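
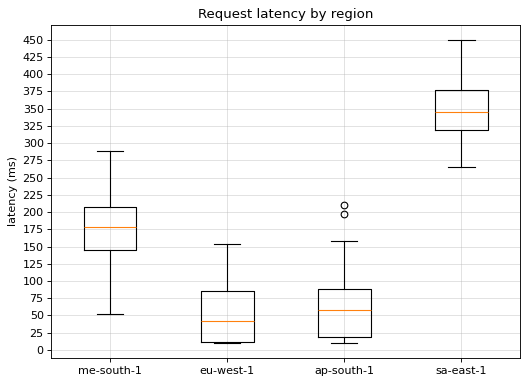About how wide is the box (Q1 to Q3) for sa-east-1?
Q3 ≈ 375, Q1 ≈ 325; IQR ≈ 50.

≈ 50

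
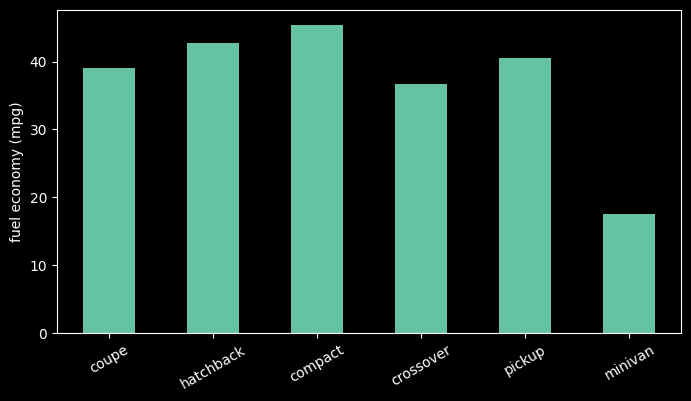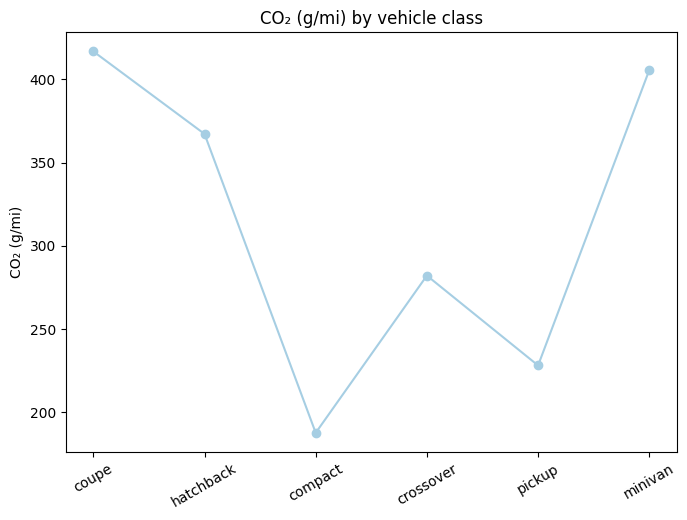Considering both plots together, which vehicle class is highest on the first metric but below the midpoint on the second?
compact

Chart 2 median CO₂ (g/mi) ≈ 300; below-median vehicle classes: compact, crossover, pickup. Among those, compact has the highest fuel economy (mpg) (≈ 45).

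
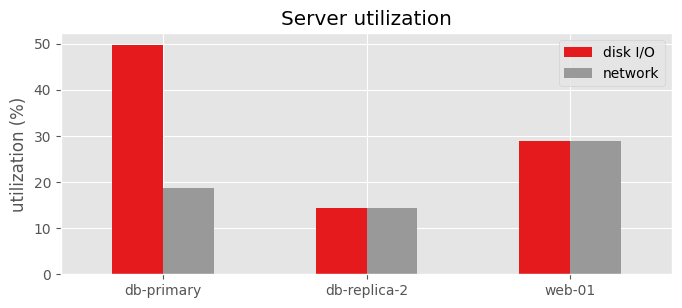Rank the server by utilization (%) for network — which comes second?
Top 3 for network: web-01 ≈ 30, db-primary ≈ 20, db-replica-2 ≈ 15.

db-primary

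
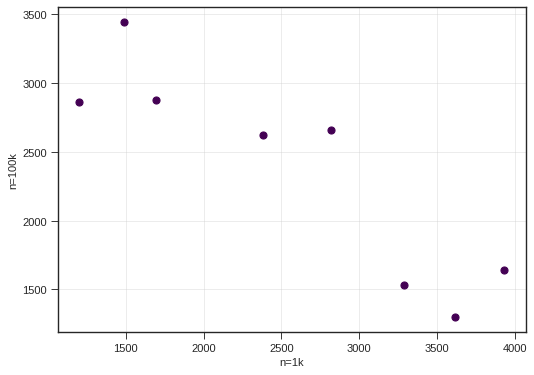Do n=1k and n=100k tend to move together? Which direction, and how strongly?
negative, strong

Points are negatively correlated; strong (|r| ≈ 0.9).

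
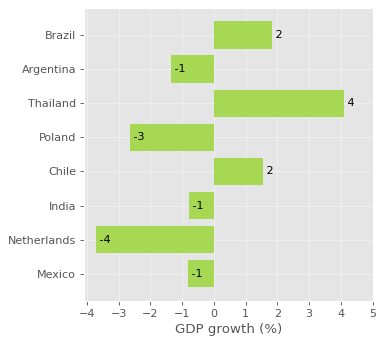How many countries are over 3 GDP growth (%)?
1

Above 3: Thailand.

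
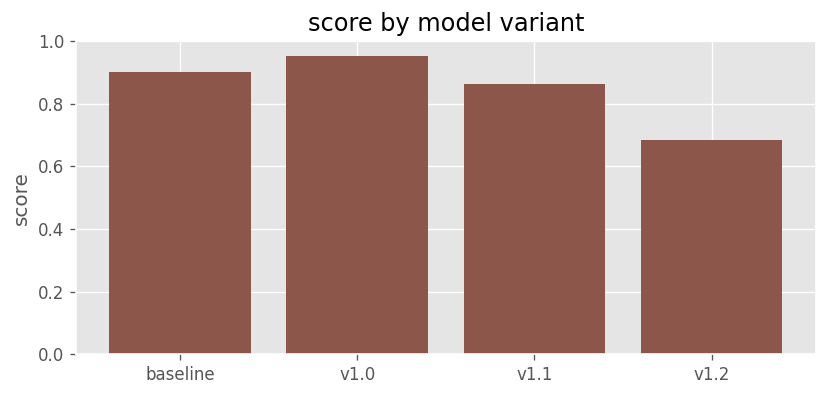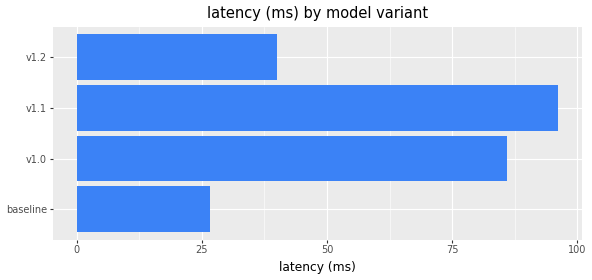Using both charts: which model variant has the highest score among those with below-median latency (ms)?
Chart 2 median latency (ms) ≈ 60; below-median model variants: baseline, v1.2. Among those, baseline has the highest score (≈ 0.9).

baseline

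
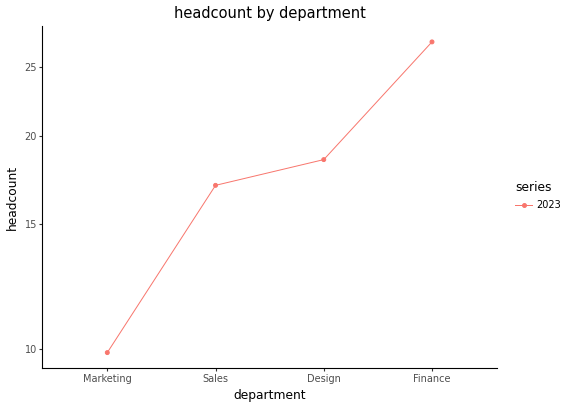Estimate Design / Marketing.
Design ≈ 18, Marketing ≈ 10; 18/10 ≈ 1.8.

≈ 1.8×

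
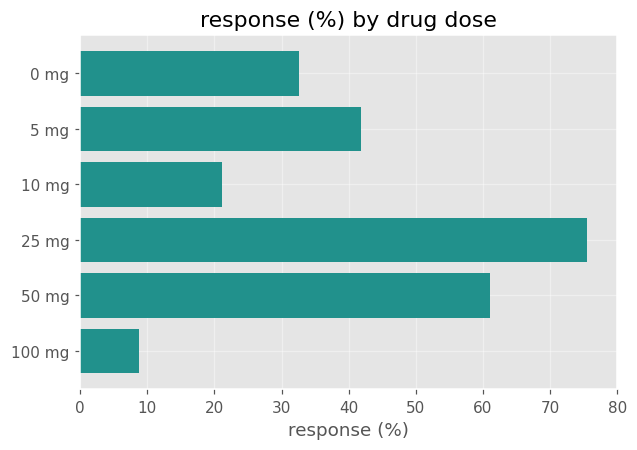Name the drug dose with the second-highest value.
50 mg

Top 3: 25 mg ≈ 80, 50 mg ≈ 60, 5 mg ≈ 40.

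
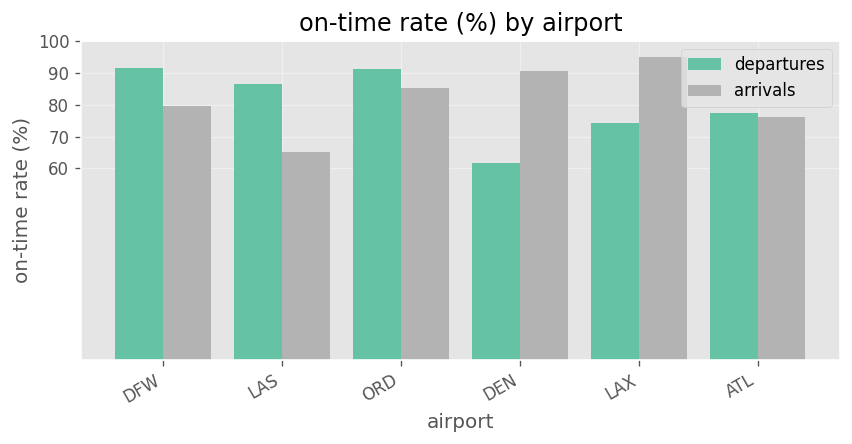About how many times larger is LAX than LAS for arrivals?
≈ 1.29×

LAX ≈ 90, LAS ≈ 70; 90/70 ≈ 1.29.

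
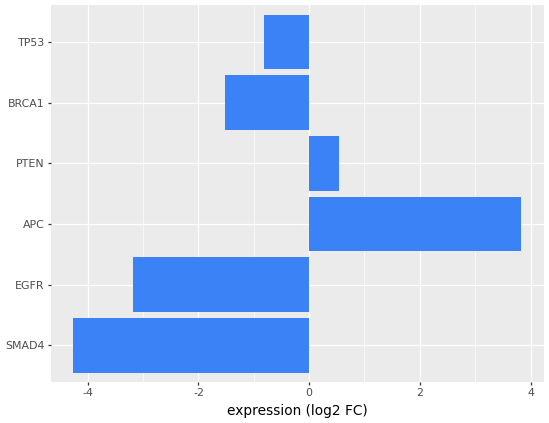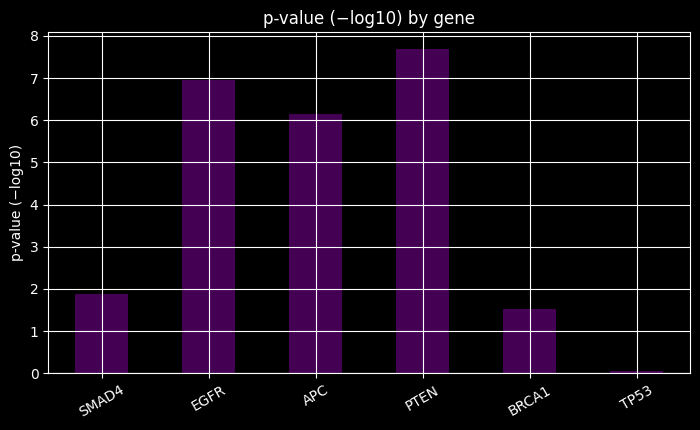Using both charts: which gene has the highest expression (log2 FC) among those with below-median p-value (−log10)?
Chart 2 median p-value (−log10) ≈ 4; below-median genes: SMAD4, BRCA1, TP53. Among those, TP53 has the highest expression (log2 FC) (≈ -1).

TP53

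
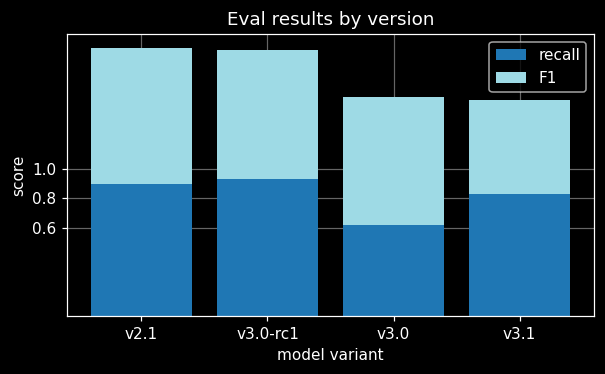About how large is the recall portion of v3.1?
≈ 0.8

recall top ≈ 0.8, bottom ≈ 0.0; segment ≈ 0.8.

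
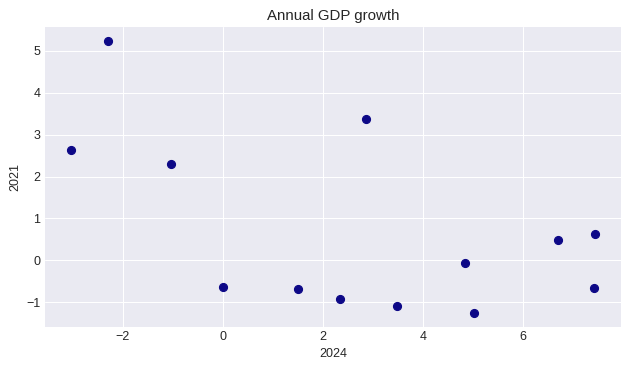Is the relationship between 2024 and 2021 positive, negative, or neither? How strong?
negative, moderate

Points are negatively correlated; moderate (|r| ≈ 0.6).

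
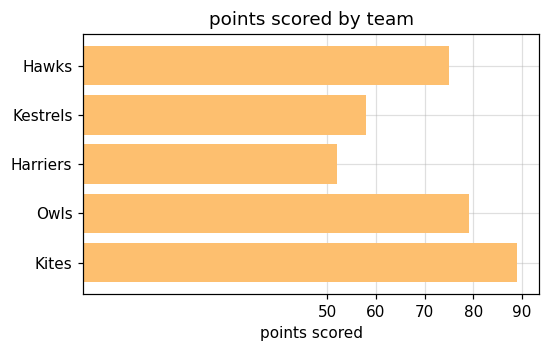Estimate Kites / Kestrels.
≈ 1.5×

Kites ≈ 90, Kestrels ≈ 60; 90/60 ≈ 1.5.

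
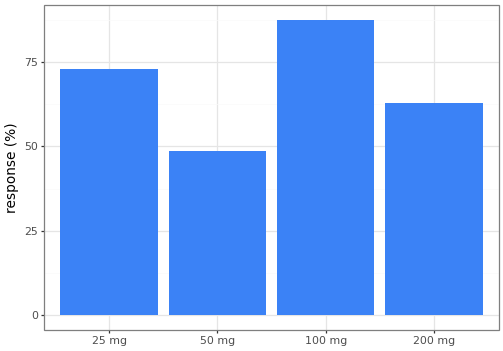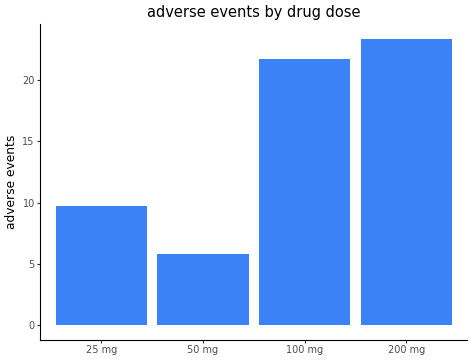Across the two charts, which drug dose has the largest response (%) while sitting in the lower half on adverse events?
25 mg

Chart 2 median adverse events ≈ 15; below-median drug doses: 25 mg, 50 mg. Among those, 25 mg has the highest response (%) (≈ 70).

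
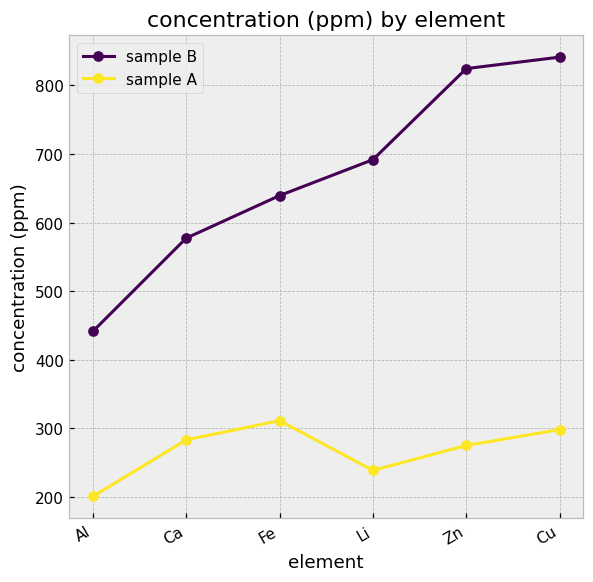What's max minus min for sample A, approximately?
≈ 100

Max Fe ≈ 300, min Al ≈ 200; range ≈ 100.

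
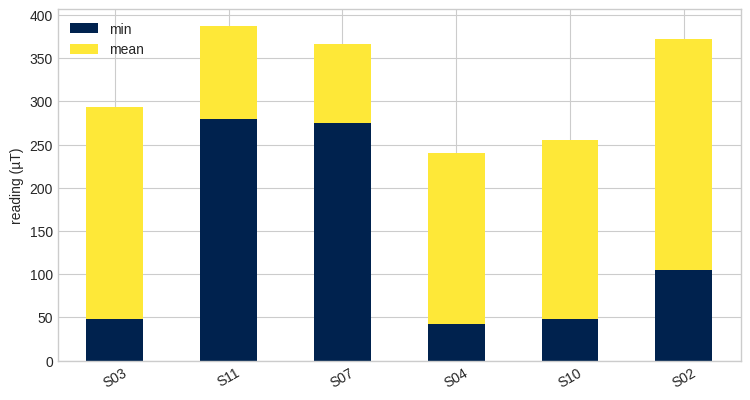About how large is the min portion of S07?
≈ 300

min top ≈ 300, bottom ≈ 0; segment ≈ 300.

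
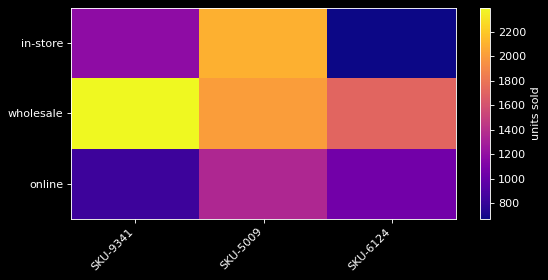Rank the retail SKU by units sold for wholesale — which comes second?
Top 3 for wholesale: SKU-9341 ≈ 2400, SKU-5009 ≈ 2000, SKU-6124 ≈ 1800.

SKU-5009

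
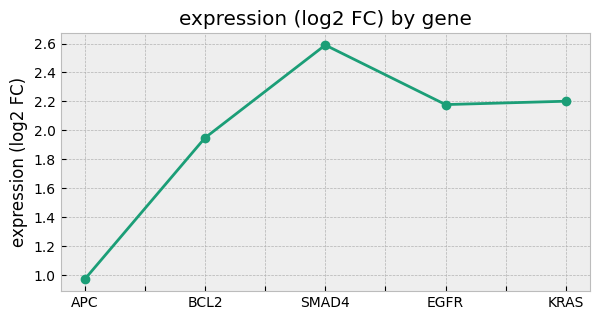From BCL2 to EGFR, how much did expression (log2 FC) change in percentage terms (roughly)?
BCL2 ≈ 2.0, EGFR ≈ 2.2; (2.2 − 2.0) / 2.0 ≈ +10%.

≈ +10%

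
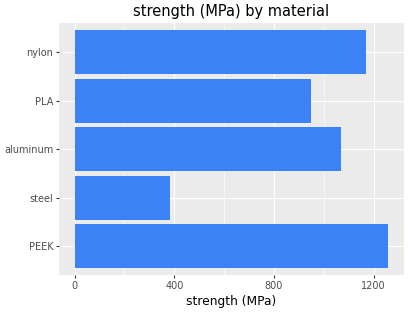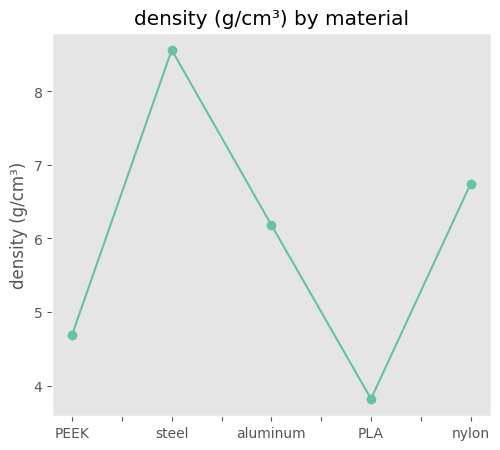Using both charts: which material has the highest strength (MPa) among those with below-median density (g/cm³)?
PEEK

Chart 2 median density (g/cm³) ≈ 6; below-median materials: PEEK, PLA. Among those, PEEK has the highest strength (MPa) (≈ 1200).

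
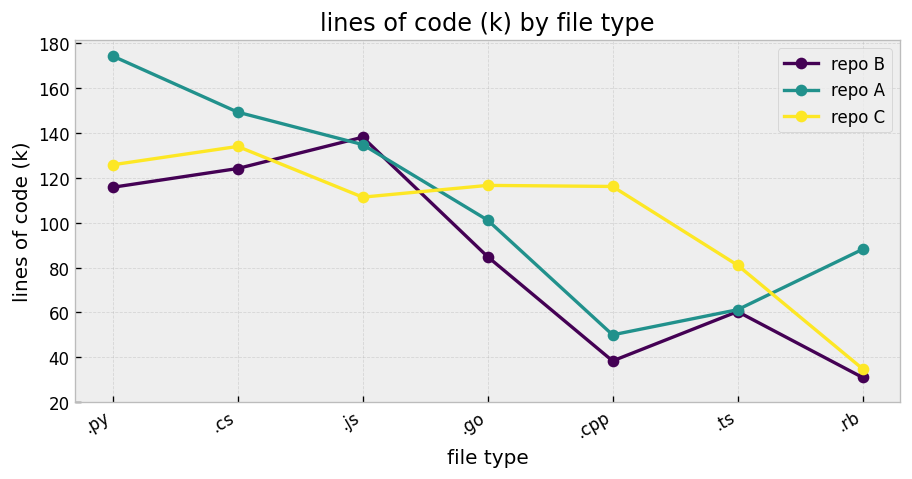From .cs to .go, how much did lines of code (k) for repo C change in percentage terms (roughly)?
.cs ≈ 140, .go ≈ 120; (120 − 140) / 140 ≈ -14.3%.

≈ -14.3%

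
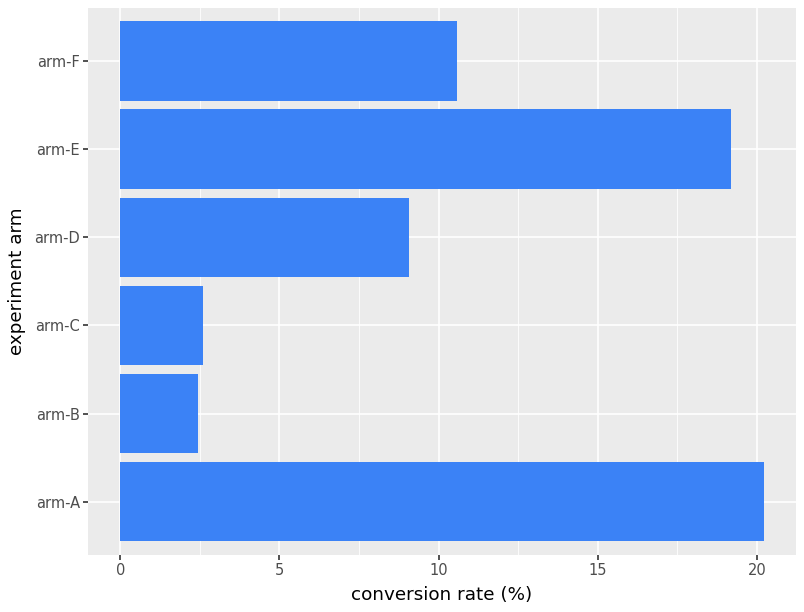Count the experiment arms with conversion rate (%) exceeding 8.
4

Above 8: arm-A, arm-D, arm-E, arm-F.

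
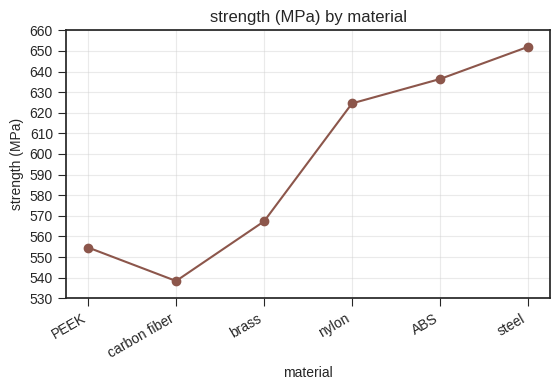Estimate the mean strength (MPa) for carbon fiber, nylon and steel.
≈ 603

(540 + 620 + 650) / 3 ≈ 603.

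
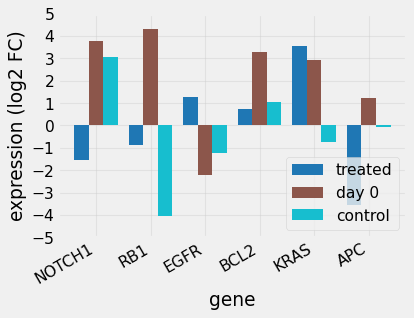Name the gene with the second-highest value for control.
BCL2

Top 3 for control: NOTCH1 ≈ 3, BCL2 ≈ 1, APC ≈ 0.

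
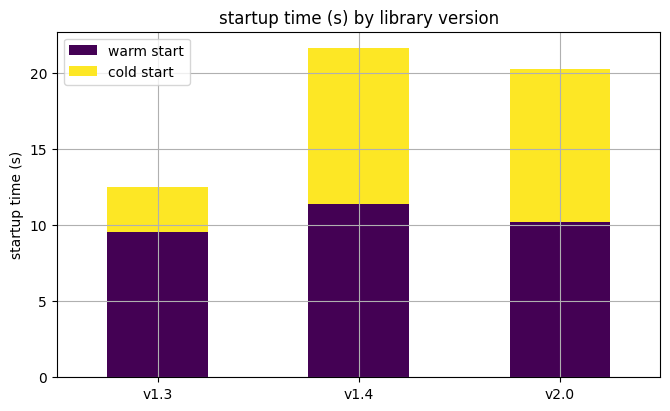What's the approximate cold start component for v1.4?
cold start top ≈ 22, bottom ≈ 12; segment ≈ 10.

≈ 10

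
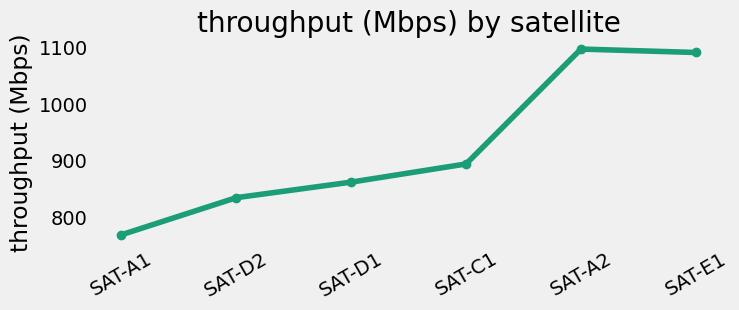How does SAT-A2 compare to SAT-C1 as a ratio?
SAT-A2 ≈ 1100, SAT-C1 ≈ 900; 1100/900 ≈ 1.22.

≈ 1.22×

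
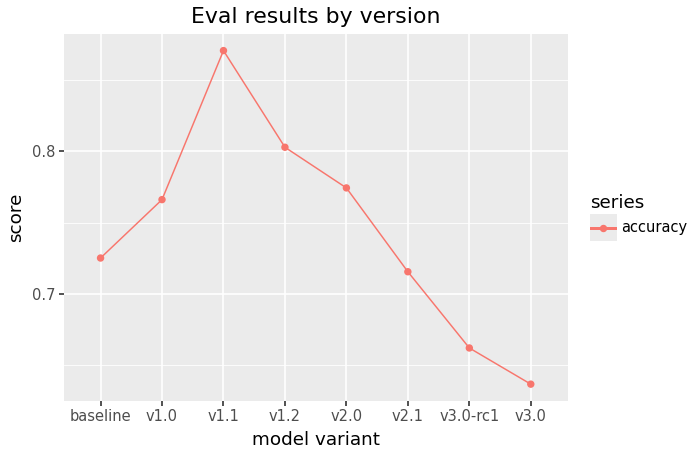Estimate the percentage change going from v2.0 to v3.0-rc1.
≈ -15.4%

v2.0 ≈ 0.78, v3.0-rc1 ≈ 0.66; (0.66 − 0.78) / 0.78 ≈ -15.4%.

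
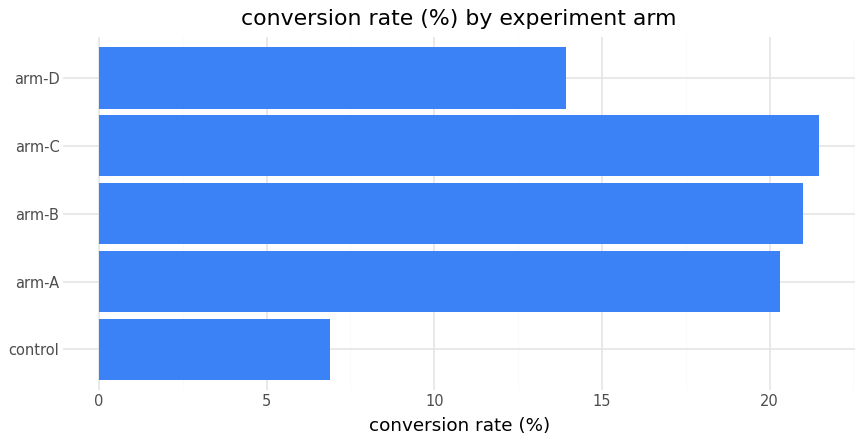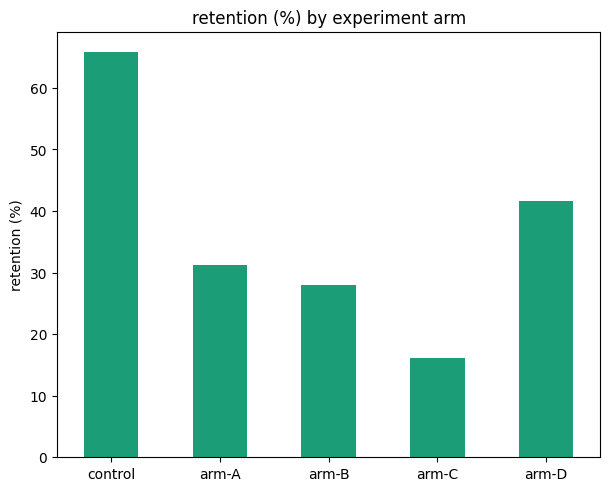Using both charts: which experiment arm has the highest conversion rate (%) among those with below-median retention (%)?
arm-C

Chart 2 median retention (%) ≈ 30; below-median experiment arms: arm-B, arm-C. Among those, arm-C has the highest conversion rate (%) (≈ 22).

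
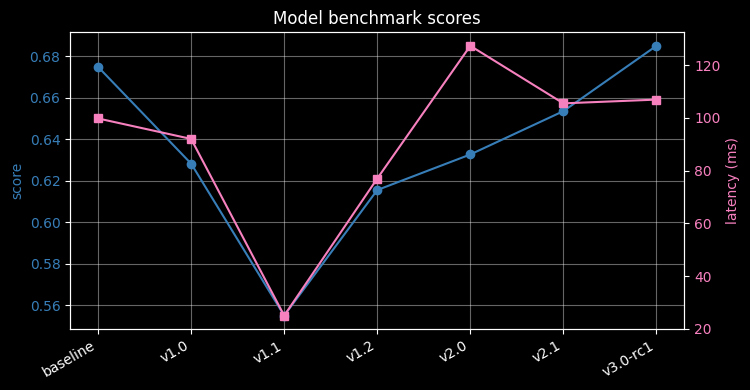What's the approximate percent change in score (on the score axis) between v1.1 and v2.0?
v1.1 ≈ 0.56, v2.0 ≈ 0.64; (0.64 − 0.56) / 0.56 ≈ +14.3%.

≈ +14.3%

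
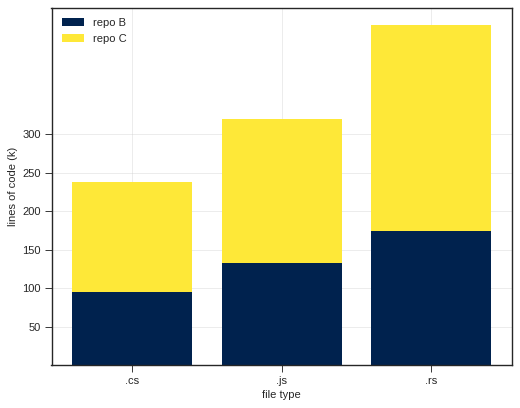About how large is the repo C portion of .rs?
repo C top ≈ 450, bottom ≈ 150; segment ≈ 300.

≈ 300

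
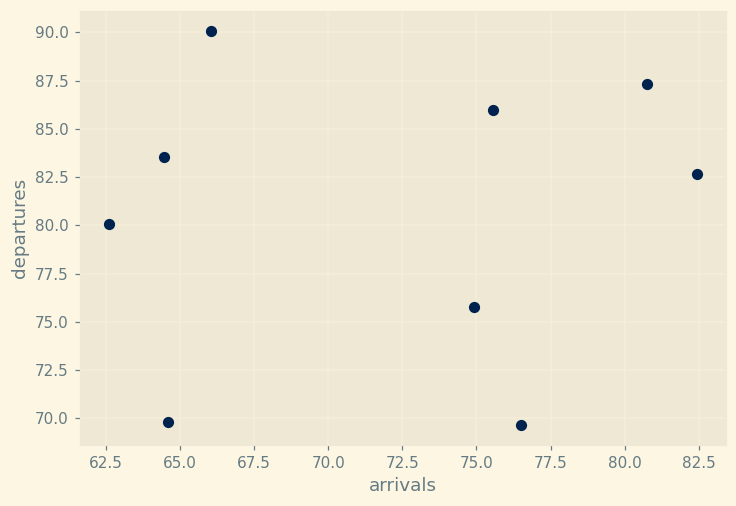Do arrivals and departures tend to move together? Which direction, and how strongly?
no clear correlation

Points are roughly uncorrelated; weak (|r| ≈ 0.1).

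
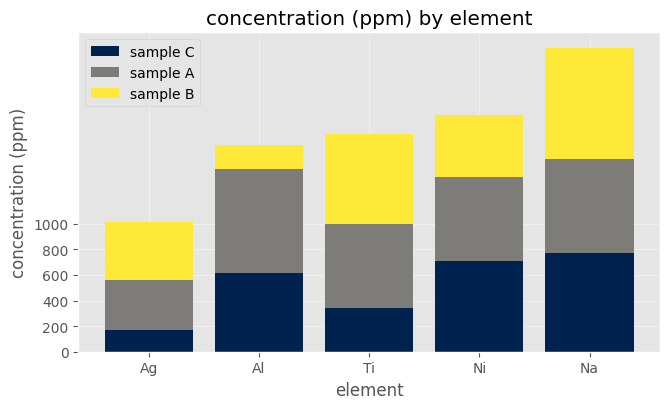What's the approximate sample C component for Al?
≈ 600

sample C top ≈ 600, bottom ≈ 0; segment ≈ 600.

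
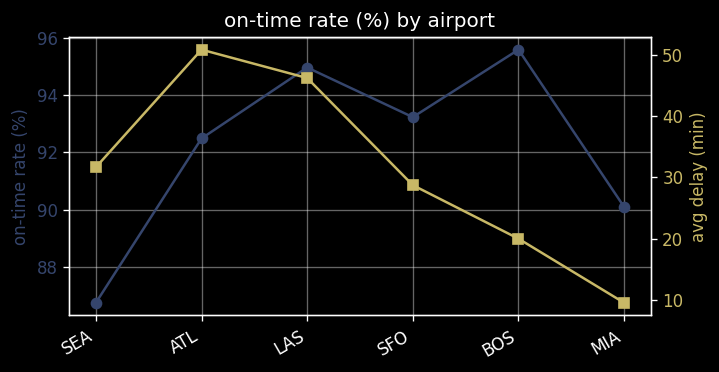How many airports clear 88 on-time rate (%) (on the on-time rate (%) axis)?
5

Above 88: ATL, LAS, SFO, BOS, MIA.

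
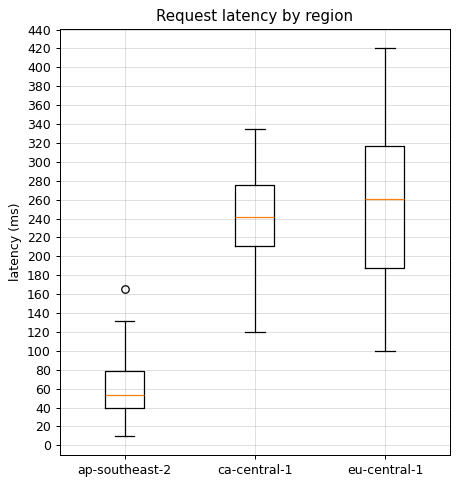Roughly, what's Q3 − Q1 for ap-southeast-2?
Q3 ≈ 80, Q1 ≈ 40; IQR ≈ 40.

≈ 40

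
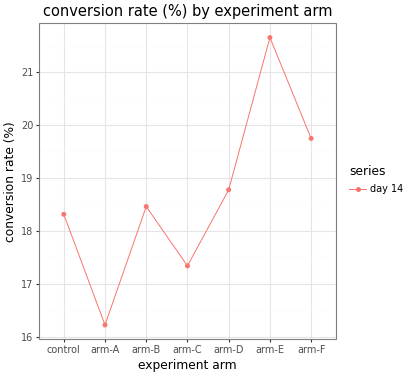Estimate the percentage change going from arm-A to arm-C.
≈ +9.4%

arm-A ≈ 16.0, arm-C ≈ 17.5; (17.5 − 16.0) / 16.0 ≈ +9.4%.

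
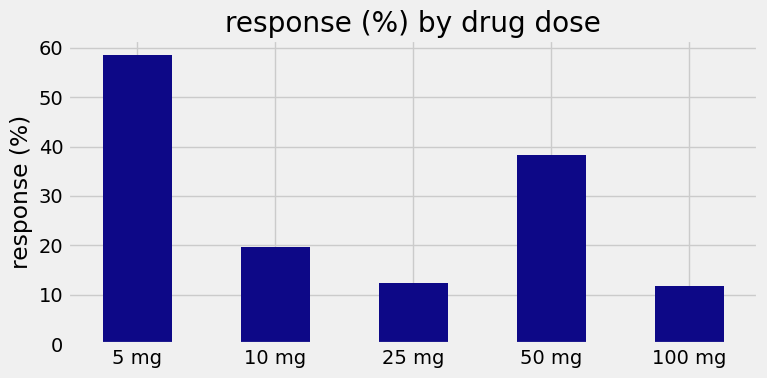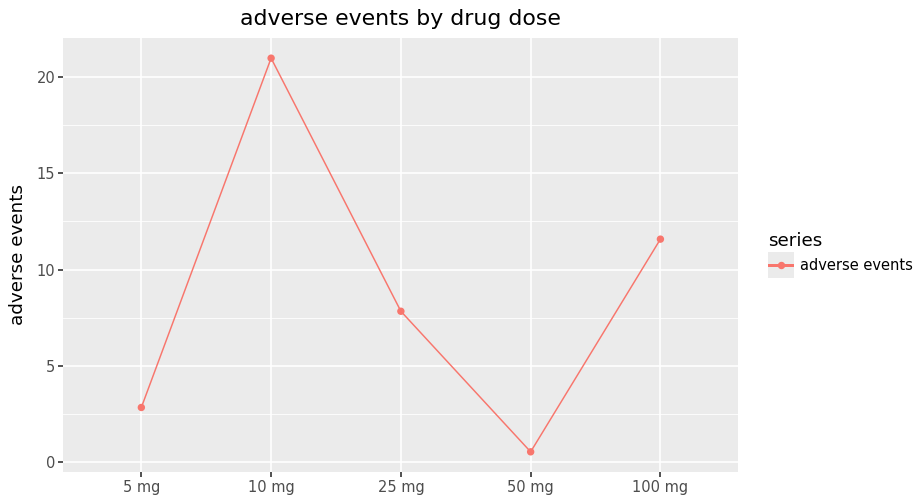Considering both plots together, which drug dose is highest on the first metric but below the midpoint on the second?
5 mg

Chart 2 median adverse events ≈ 8; below-median drug doses: 5 mg, 50 mg. Among those, 5 mg has the highest response (%) (≈ 60).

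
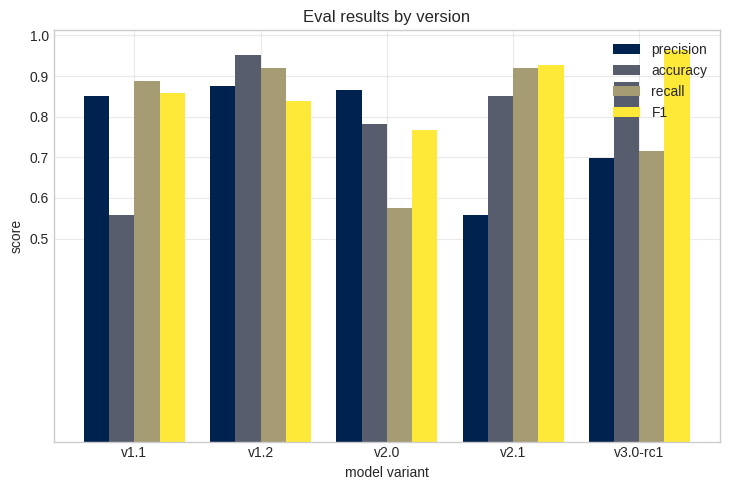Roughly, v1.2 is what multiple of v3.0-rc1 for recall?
v1.2 ≈ 0.9, v3.0-rc1 ≈ 0.7; 0.9/0.7 ≈ 1.29.

≈ 1.29×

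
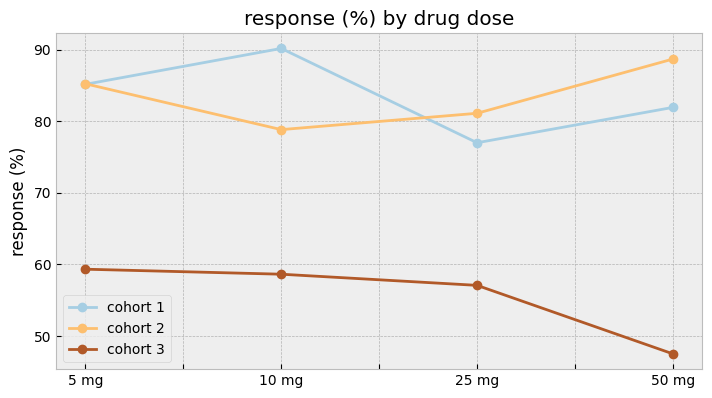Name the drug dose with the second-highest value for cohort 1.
Top 3 for cohort 1: 10 mg ≈ 90, 5 mg ≈ 85, 50 mg ≈ 80.

5 mg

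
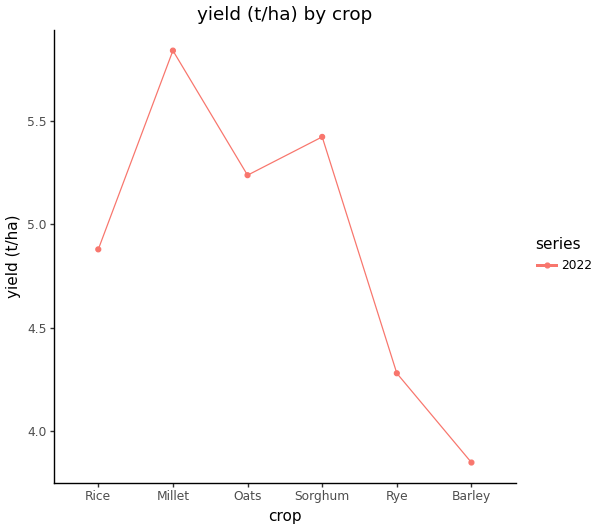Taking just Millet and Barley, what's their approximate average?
(5.8 + 3.8) / 2 ≈ 4.8.

≈ 4.8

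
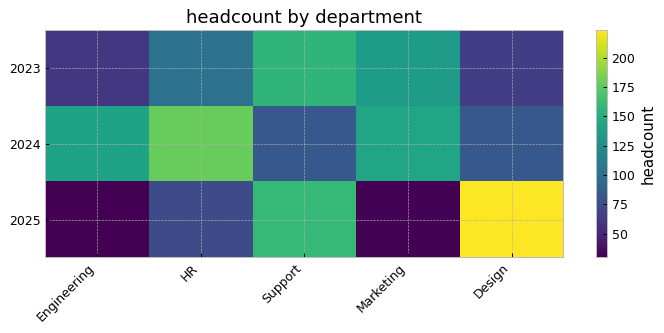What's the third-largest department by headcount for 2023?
HR

Top 4 for 2023: Support ≈ 160, Marketing ≈ 140, HR ≈ 100, Design ≈ 60.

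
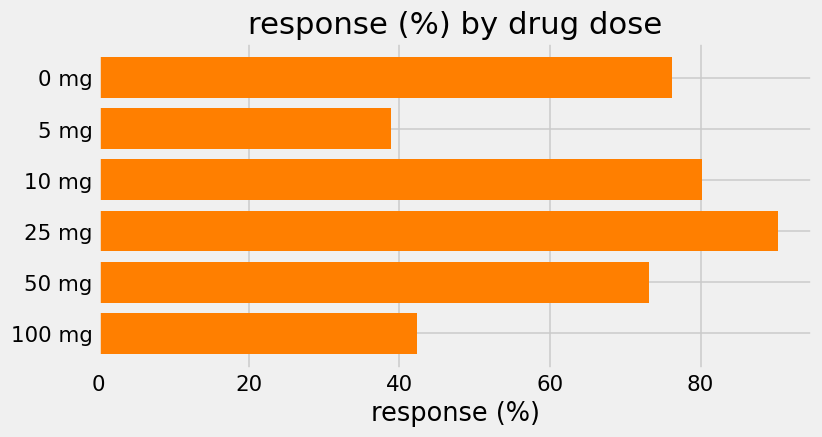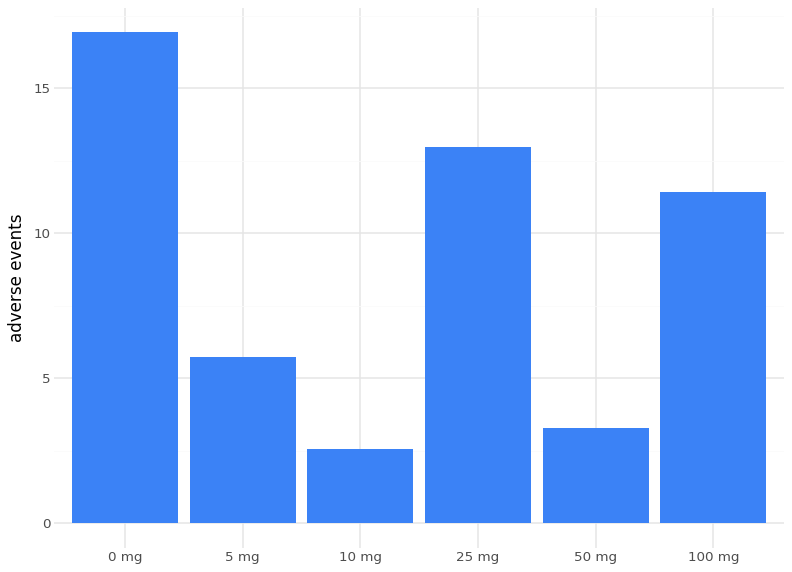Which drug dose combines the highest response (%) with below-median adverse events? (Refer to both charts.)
10 mg

Chart 2 median adverse events ≈ 8; below-median drug doses: 5 mg, 10 mg, 50 mg. Among those, 10 mg has the highest response (%) (≈ 80).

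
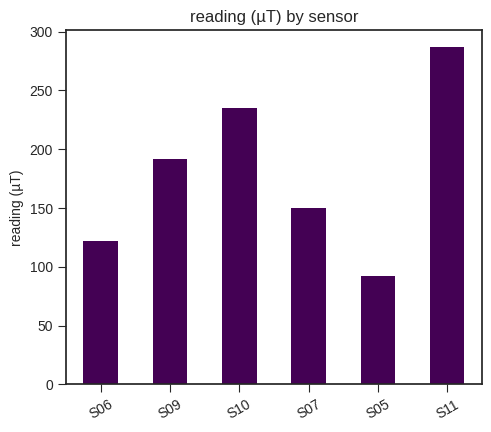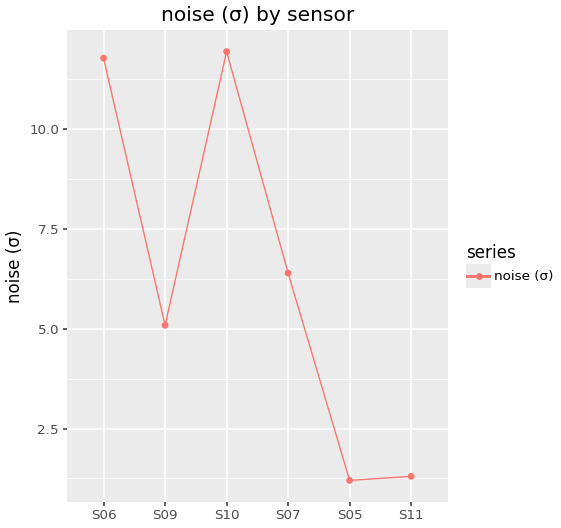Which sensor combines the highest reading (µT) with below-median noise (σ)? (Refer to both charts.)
S11

Chart 2 median noise (σ) ≈ 6; below-median sensors: S09, S05, S11. Among those, S11 has the highest reading (µT) (≈ 300).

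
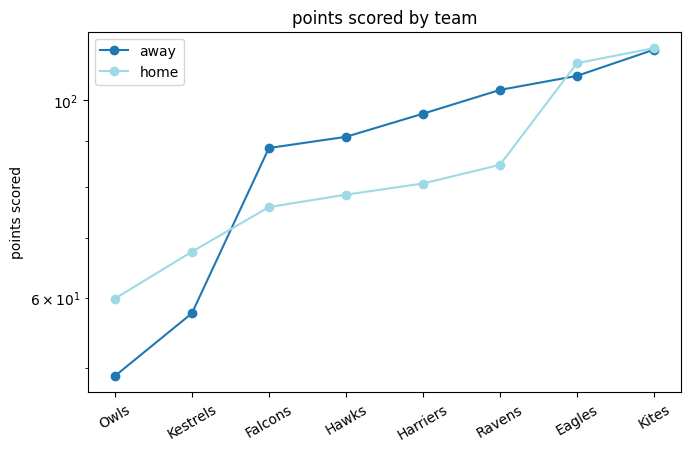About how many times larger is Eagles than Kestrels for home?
Eagles ≈ 110, Kestrels ≈ 70; 110/70 ≈ 1.57.

≈ 1.57×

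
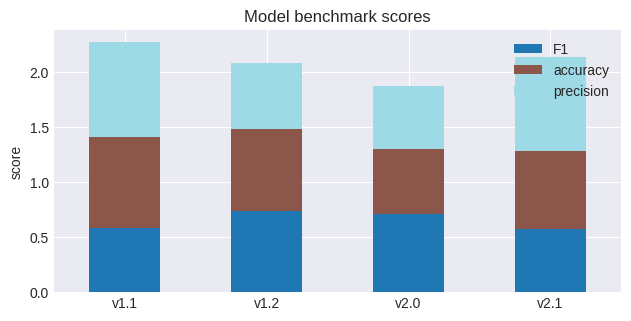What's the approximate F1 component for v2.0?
F1 top ≈ 0.8, bottom ≈ 0.0; segment ≈ 0.8.

≈ 0.8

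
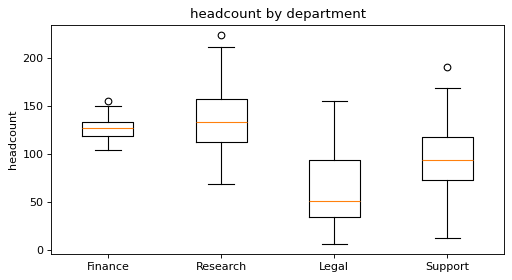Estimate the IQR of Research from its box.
Q3 ≈ 160, Q1 ≈ 110; IQR ≈ 50.

≈ 50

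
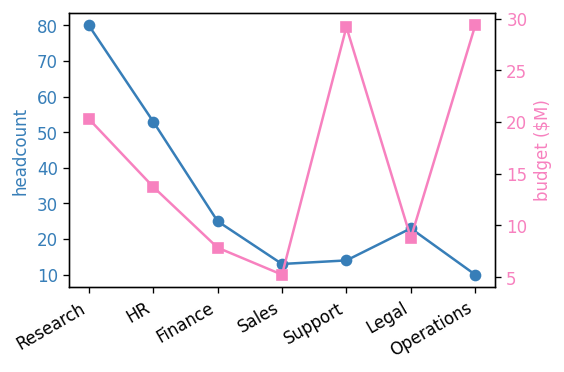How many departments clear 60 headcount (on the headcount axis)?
1

Above 60: Research.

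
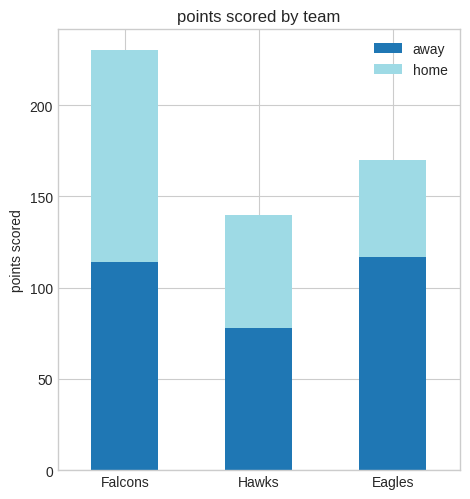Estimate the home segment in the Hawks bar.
home top ≈ 140, bottom ≈ 80; segment ≈ 60.

≈ 60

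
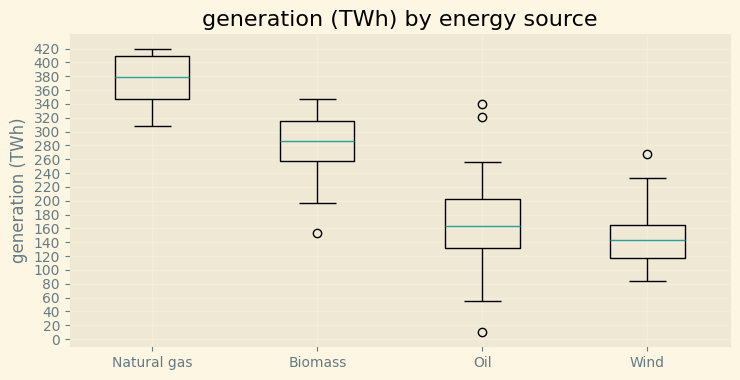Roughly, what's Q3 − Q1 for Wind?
≈ 40

Q3 ≈ 160, Q1 ≈ 120; IQR ≈ 40.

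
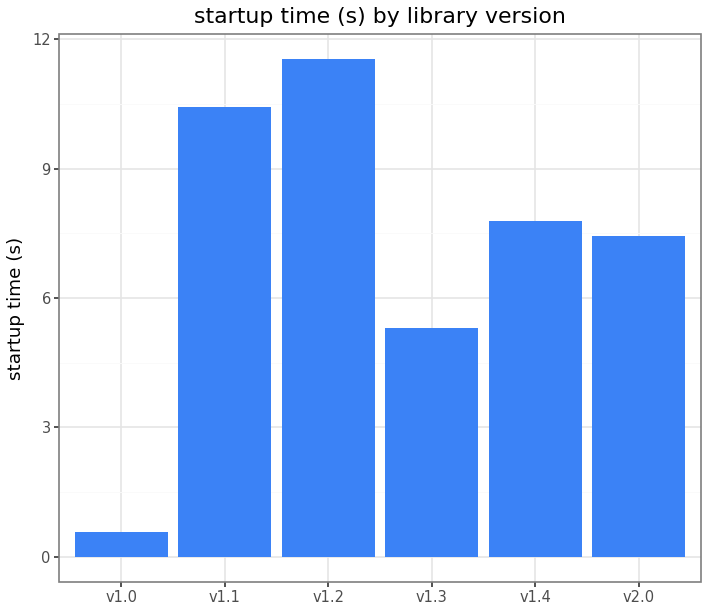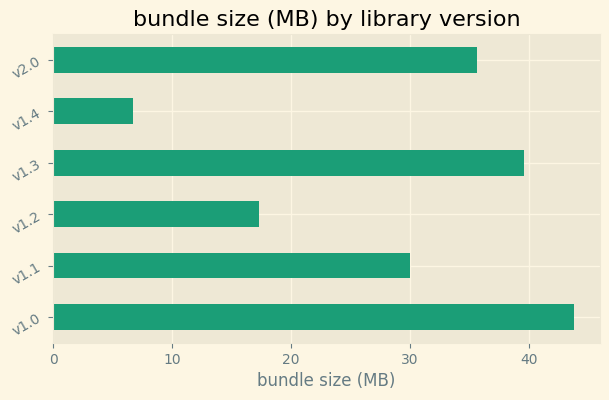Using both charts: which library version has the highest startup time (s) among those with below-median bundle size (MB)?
Chart 2 median bundle size (MB) ≈ 35; below-median library versions: v1.1, v1.2, v1.4. Among those, v1.2 has the highest startup time (s) (≈ 12).

v1.2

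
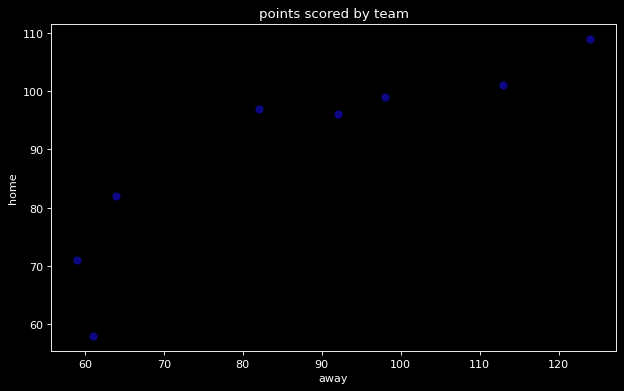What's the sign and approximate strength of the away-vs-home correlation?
Points are positively correlated; strong (|r| ≈ 0.9).

positive, strong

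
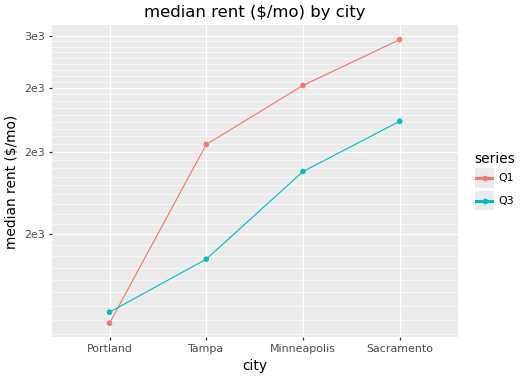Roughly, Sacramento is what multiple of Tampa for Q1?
Sacramento ≈ 3000, Tampa ≈ 2000; 3000/2000 ≈ 1.5.

≈ 1.5×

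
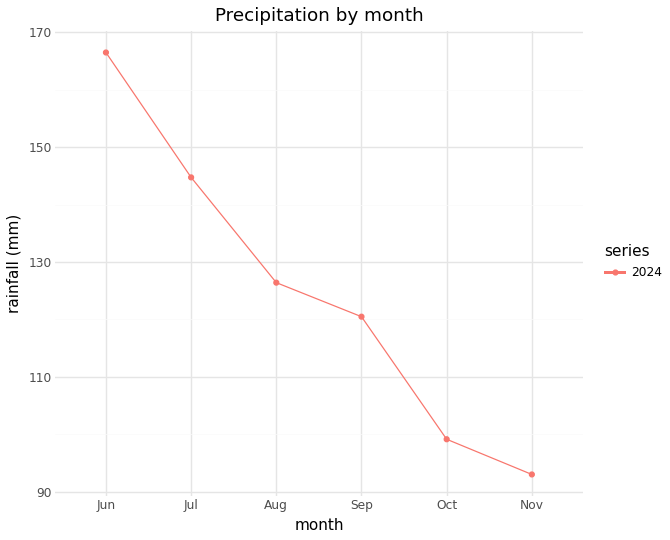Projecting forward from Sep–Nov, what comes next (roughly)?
Last three: 120, 100, 90 → slope ≈ -15/step → next ≈ 75.

≈ 75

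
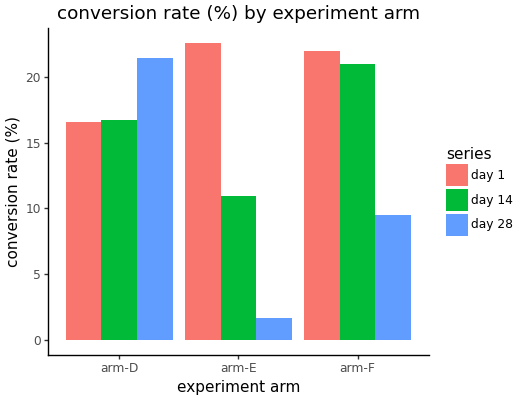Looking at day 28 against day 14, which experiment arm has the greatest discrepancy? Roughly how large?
arm-F, ≈ 10 %

arm-F: day 28 ≈ 10, day 14 ≈ 20 → gap ≈ 10. Next-largest (arm-E) is only ≈ 8.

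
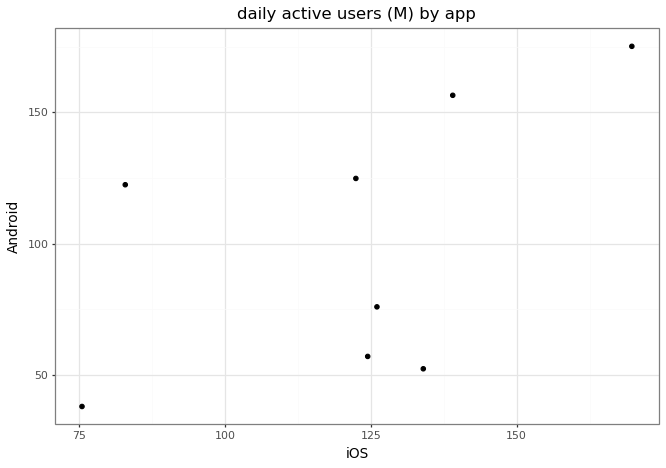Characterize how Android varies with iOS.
positive, moderate

Points are positively correlated; moderate (|r| ≈ 0.5).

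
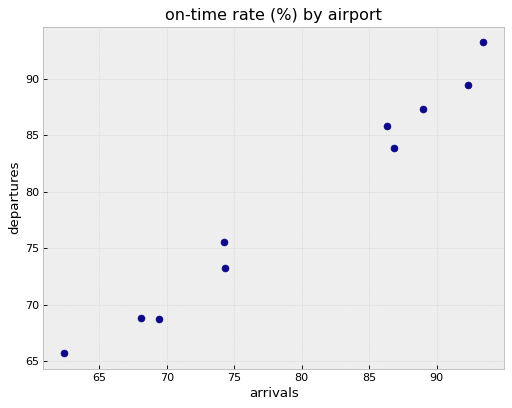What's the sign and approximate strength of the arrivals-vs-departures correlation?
Points are positively correlated; strong (|r| ≈ 1.0).

positive, strong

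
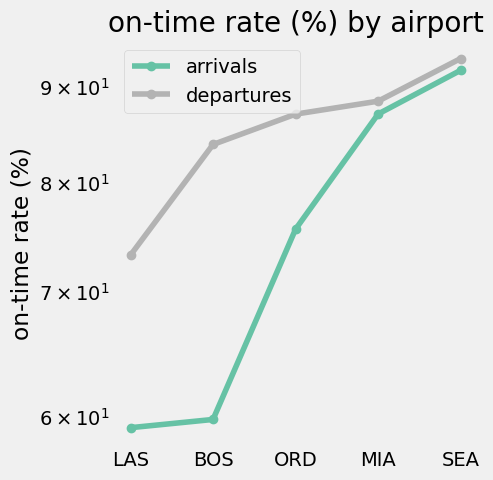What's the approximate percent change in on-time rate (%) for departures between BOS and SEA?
≈ +11.8%

BOS ≈ 85, SEA ≈ 95; (95 − 85) / 85 ≈ +11.8%.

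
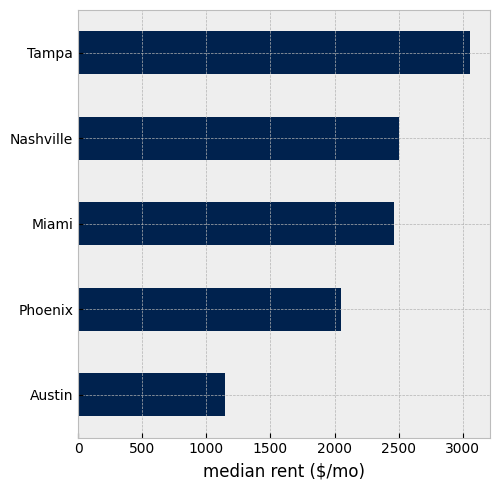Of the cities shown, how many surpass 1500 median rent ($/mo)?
Above 1500: Phoenix, Miami, Nashville, Tampa.

4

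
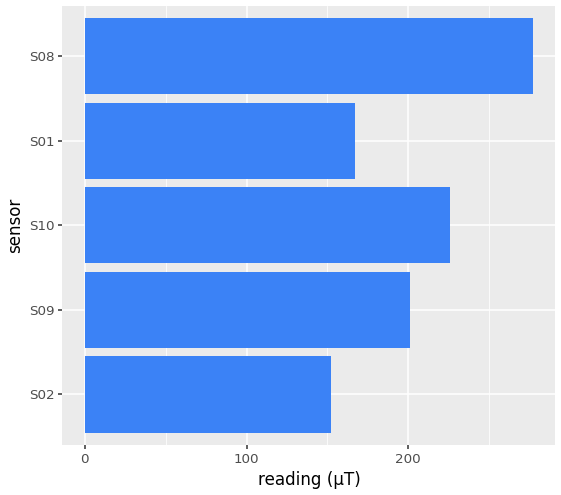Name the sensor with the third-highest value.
S09

Top 4: S08 ≈ 275, S10 ≈ 225, S09 ≈ 200, S01 ≈ 175.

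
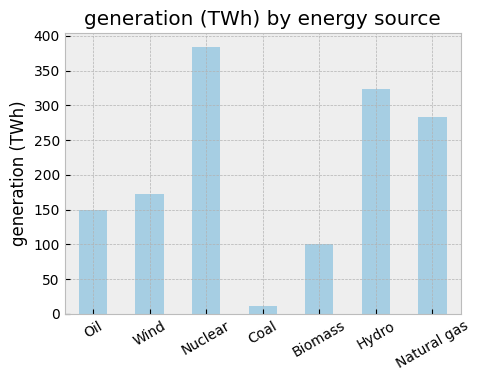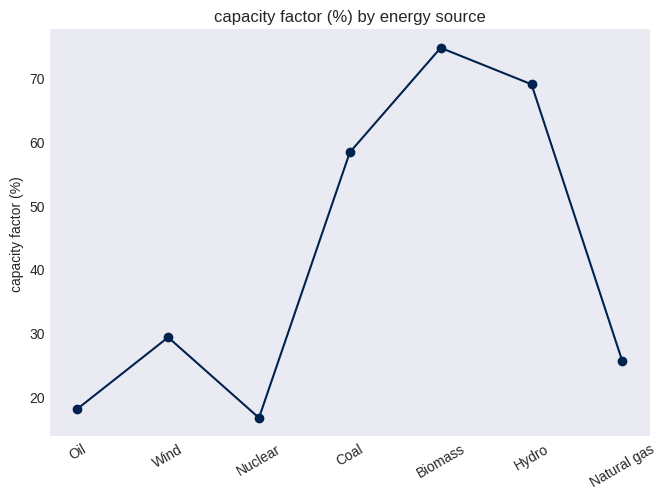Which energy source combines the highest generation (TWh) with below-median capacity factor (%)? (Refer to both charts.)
Nuclear

Chart 2 median capacity factor (%) ≈ 30; below-median energy sources: Oil, Nuclear, Natural gas. Among those, Nuclear has the highest generation (TWh) (≈ 400).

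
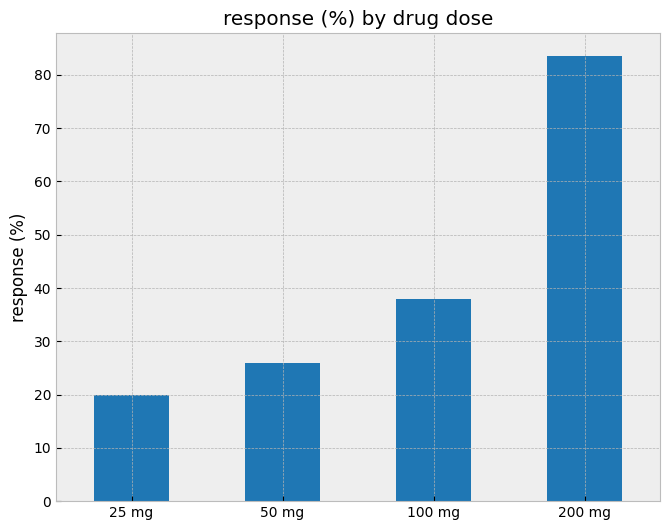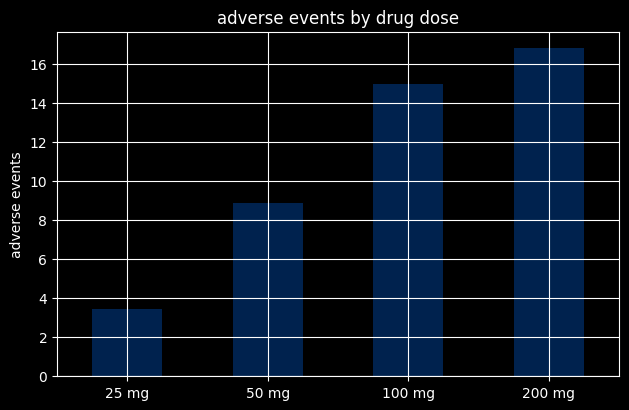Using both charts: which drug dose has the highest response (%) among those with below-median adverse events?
50 mg

Chart 2 median adverse events ≈ 12; below-median drug doses: 25 mg, 50 mg. Among those, 50 mg has the highest response (%) (≈ 30).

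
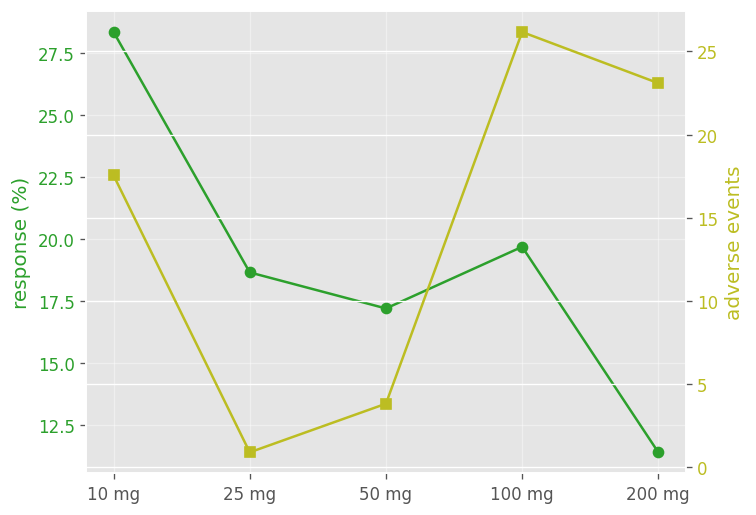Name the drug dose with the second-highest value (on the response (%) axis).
Top 3 (on the response (%) axis): 10 mg ≈ 28, 100 mg ≈ 20, 25 mg ≈ 18.

100 mg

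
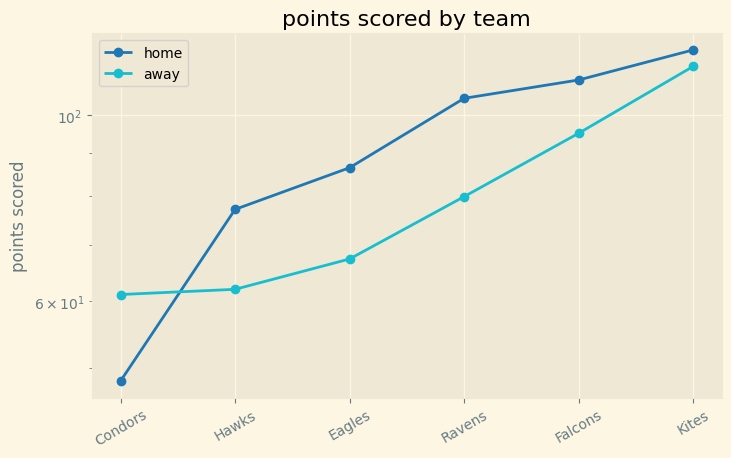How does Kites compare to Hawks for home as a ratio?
≈ 1.5×

Kites ≈ 120, Hawks ≈ 80; 120/80 ≈ 1.5.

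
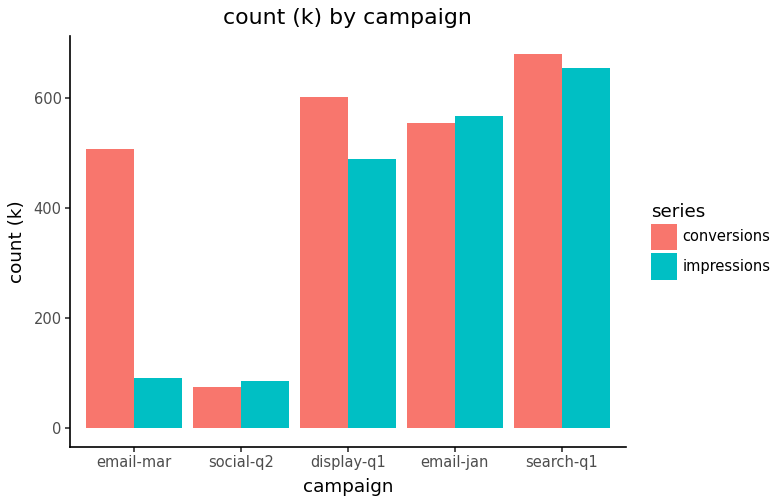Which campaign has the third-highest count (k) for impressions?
display-q1

Top 4 for impressions: search-q1 ≈ 700, email-jan ≈ 600, display-q1 ≈ 500, email-mar ≈ 100.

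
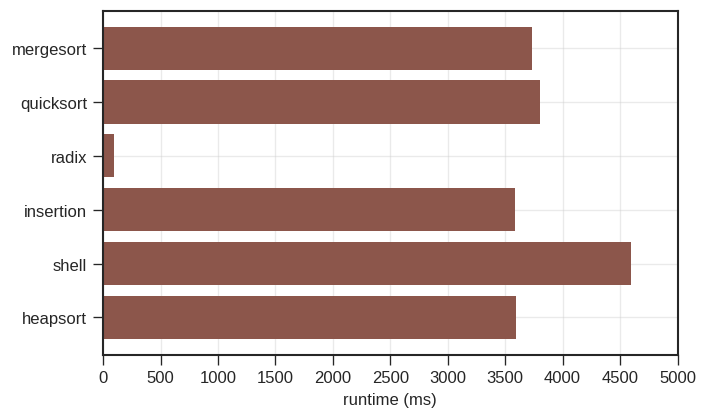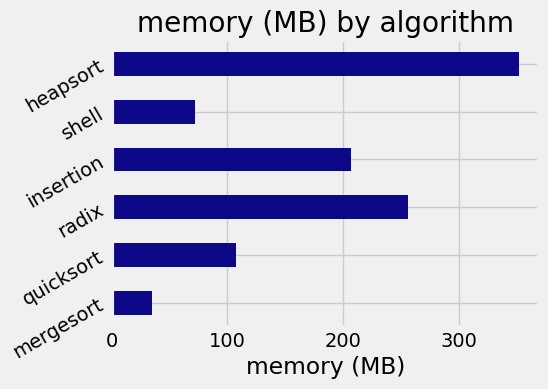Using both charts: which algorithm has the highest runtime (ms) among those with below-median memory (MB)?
Chart 2 median memory (MB) ≈ 150; below-median algorithms: mergesort, quicksort, shell. Among those, shell has the highest runtime (ms) (≈ 4500).

shell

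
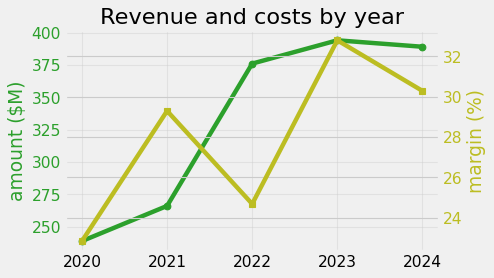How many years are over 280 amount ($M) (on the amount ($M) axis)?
3

Above 280: 2022, 2023, 2024.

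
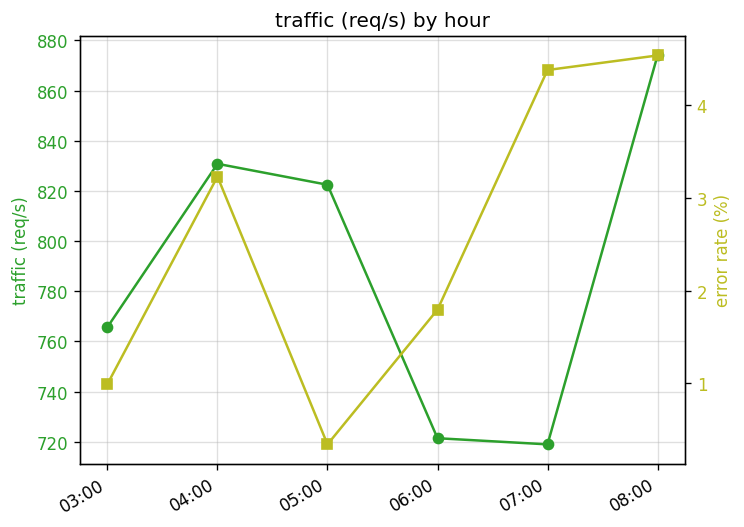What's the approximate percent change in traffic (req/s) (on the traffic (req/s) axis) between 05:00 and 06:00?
05:00 ≈ 820, 06:00 ≈ 720; (720 − 820) / 820 ≈ -12.2%.

≈ -12.2%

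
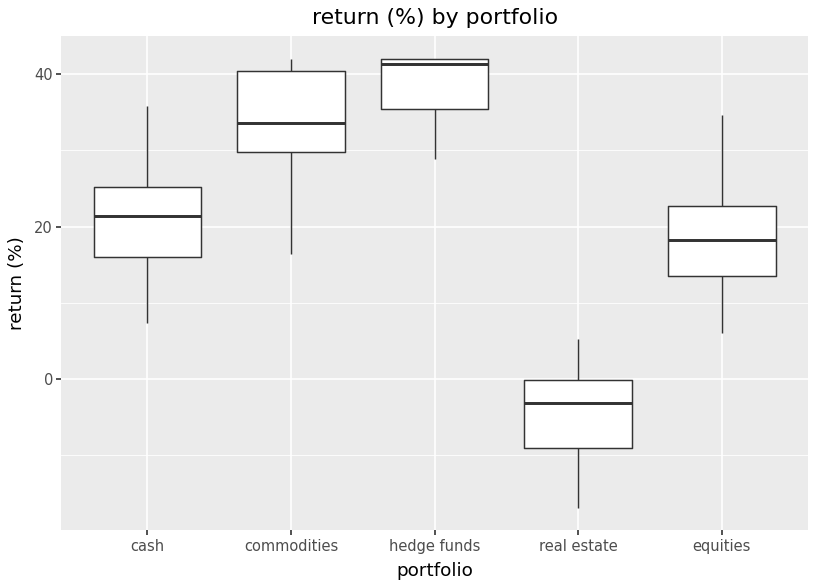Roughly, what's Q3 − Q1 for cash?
Q3 ≈ 25, Q1 ≈ 15; IQR ≈ 10.

≈ 10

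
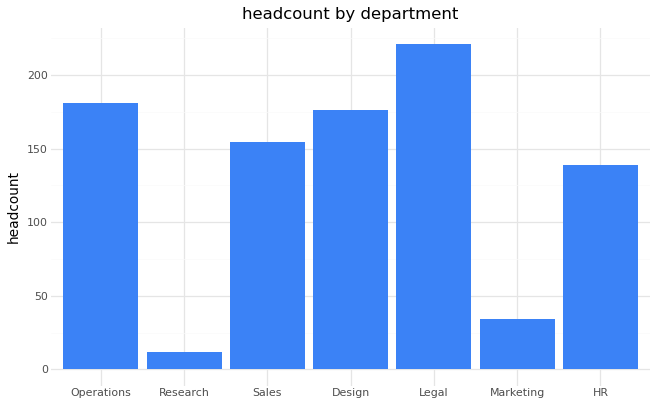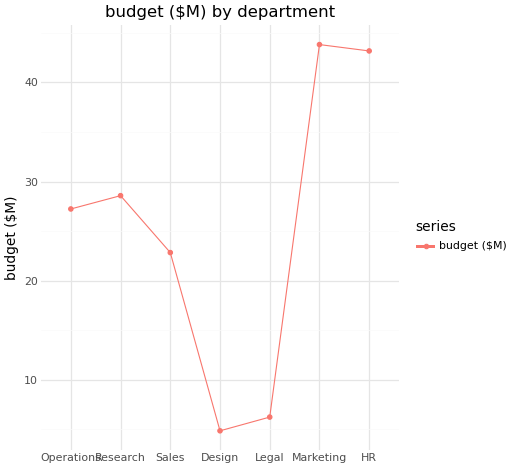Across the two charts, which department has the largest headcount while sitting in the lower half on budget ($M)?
Legal

Chart 2 median budget ($M) ≈ 25; below-median departments: Sales, Design, Legal. Among those, Legal has the highest headcount (≈ 225).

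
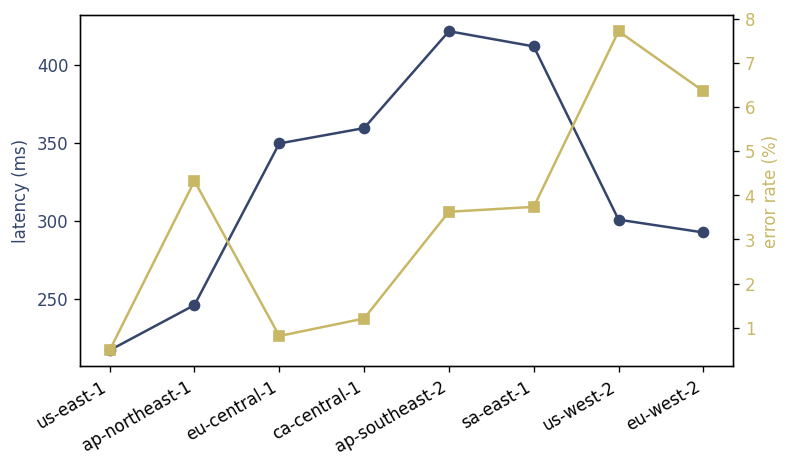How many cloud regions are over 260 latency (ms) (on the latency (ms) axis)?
6

Above 260: eu-central-1, ca-central-1, ap-southeast-2, sa-east-1, us-west-2, eu-west-2.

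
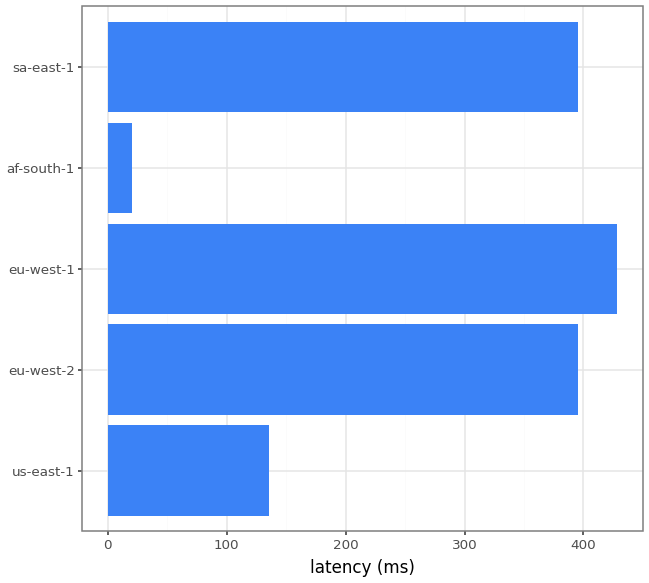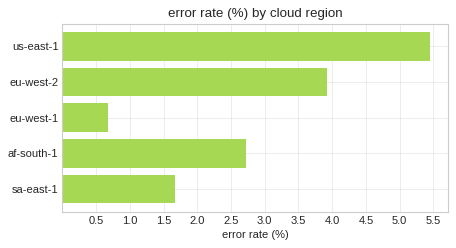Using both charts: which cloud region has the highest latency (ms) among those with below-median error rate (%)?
eu-west-1

Chart 2 median error rate (%) ≈ 2.5; below-median cloud regions: eu-west-1, sa-east-1. Among those, eu-west-1 has the highest latency (ms) (≈ 450).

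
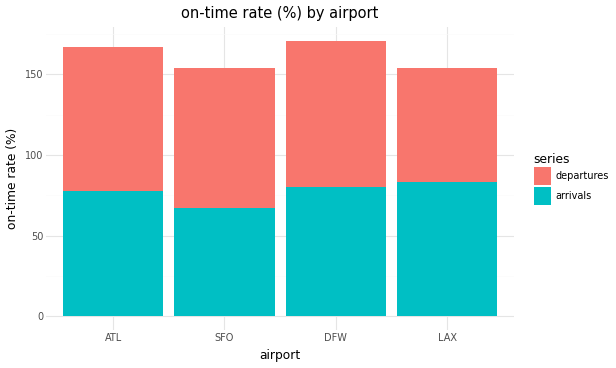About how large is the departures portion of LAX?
departures top ≈ 160, bottom ≈ 80; segment ≈ 80.

≈ 80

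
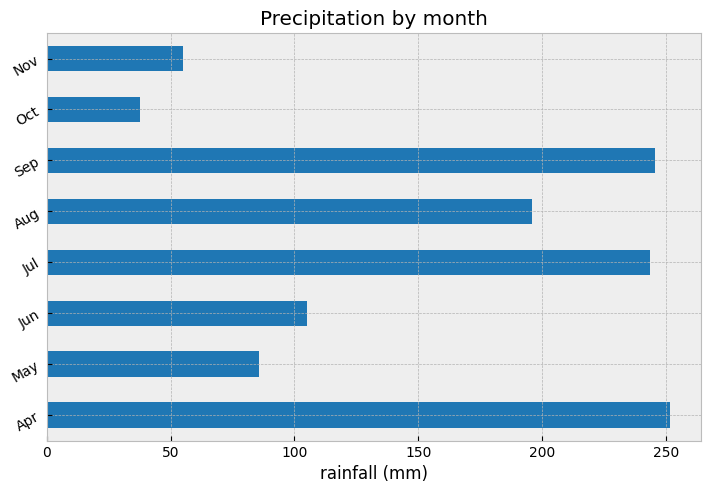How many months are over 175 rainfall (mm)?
Above 175: Apr, Jul, Aug, Sep.

4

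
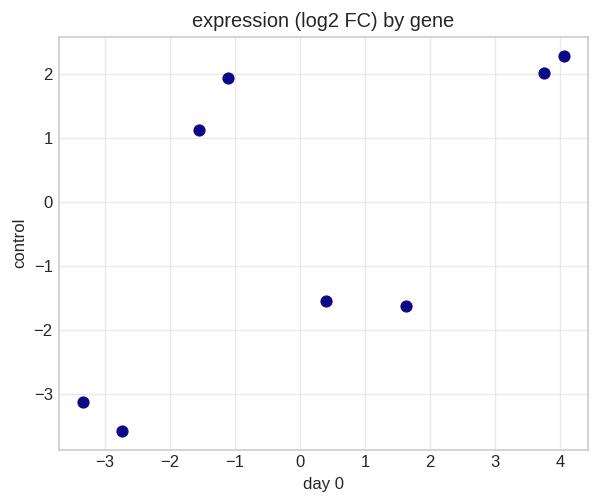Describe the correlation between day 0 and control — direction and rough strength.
positive, moderate

Points are positively correlated; moderate (|r| ≈ 0.6).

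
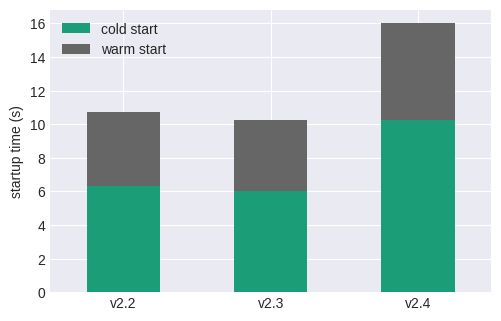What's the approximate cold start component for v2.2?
≈ 6

cold start top ≈ 6, bottom ≈ 0; segment ≈ 6.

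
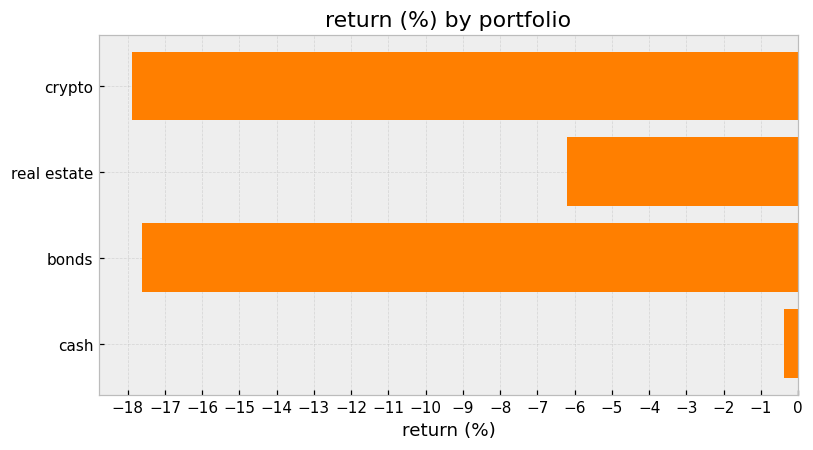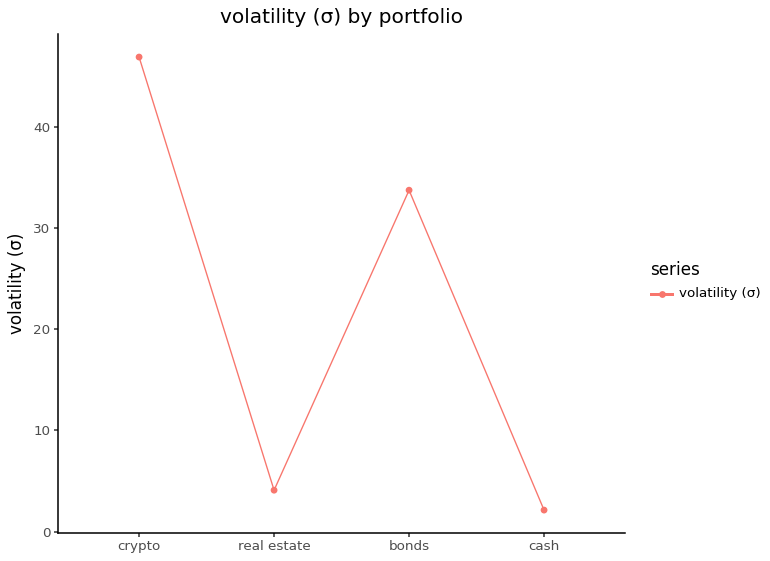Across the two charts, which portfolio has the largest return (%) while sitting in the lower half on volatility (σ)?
cash

Chart 2 median volatility (σ) ≈ 20; below-median portfolios: real estate, cash. Among those, cash has the highest return (%) (≈ 0).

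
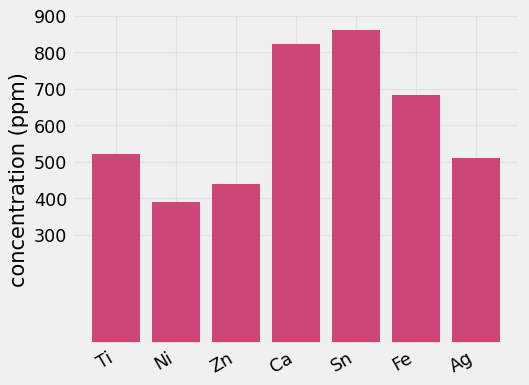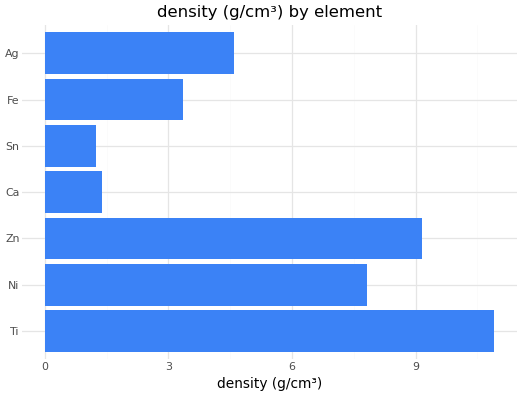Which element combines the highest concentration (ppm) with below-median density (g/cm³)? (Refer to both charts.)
Sn

Chart 2 median density (g/cm³) ≈ 4; below-median elements: Ca, Sn, Fe. Among those, Sn has the highest concentration (ppm) (≈ 900).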